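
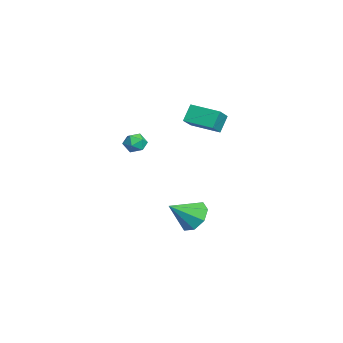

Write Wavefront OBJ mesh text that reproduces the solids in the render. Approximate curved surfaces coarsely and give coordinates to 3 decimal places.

v 1.286 2.419 -4.216
v 1.646 1.871 -5.062
v 1.754 1.041 -3.124
v 2.226 2.338 -4.721
v 2.256 2.852 -4.085
v 1.717 3.113 -3.526
v 0.926 2.967 -3.371
v 0.346 2.5 -3.712
v 0.317 1.986 -4.348
v 0.855 1.725 -4.907
v 0.2 -0.286 0.366
v 0.846 -0.212 0.662
v -0.146 -0.908 1.278
v 0.5 -0.834 1.574
v 0.067 -0.268 1.515
v 0.281 0.116 0.952
v 0.419 -1.236 0.988
v 0.633 -0.852 0.425
v 0.982 -0.799 1.047
v 0.764 -0.201 1.372
v -0.064 -0.919 0.568
v -0.282 -0.321 0.893
v 0.02 2.426 1.973
v 1.084 1.877 2.773
v -0.464 2.877 2.926
v 0.6 2.328 3.726
v 0.92 3.852 1.754
v 1.984 3.303 2.554
v 0.436 4.303 2.707
v 1.5 3.754 3.507
f 2 1 4
f 2 4 3
f 4 1 5
f 4 5 3
f 5 1 6
f 5 6 3
f 6 1 7
f 6 7 3
f 7 1 8
f 7 8 3
f 8 1 9
f 8 9 3
f 9 1 10
f 9 10 3
f 10 1 2
f 10 2 3
f 11 22 16
f 11 16 12
f 11 12 18
f 11 18 21
f 11 21 22
f 12 16 20
f 16 22 15
f 22 21 13
f 21 18 17
f 18 12 19
f 14 20 15
f 14 15 13
f 14 13 17
f 14 17 19
f 14 19 20
f 15 20 16
f 13 15 22
f 17 13 21
f 19 17 18
f 20 19 12
f 24 26 23
f 27 24 23
f 23 26 25
f 25 27 23
f 24 30 26
f 28 24 27
f 28 30 24
f 26 30 25
f 29 27 25
f 25 30 29
f 29 28 27
f 30 28 29



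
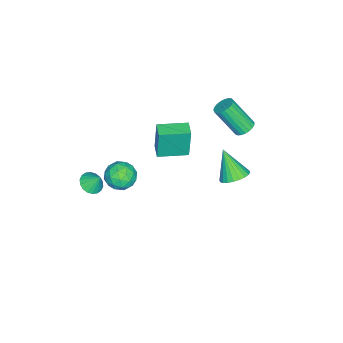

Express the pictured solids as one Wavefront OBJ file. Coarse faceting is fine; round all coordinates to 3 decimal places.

v -3.881 2.705 0.917
v -3.204 2.763 0.919
v -3.101 1.473 2.686
v -3.779 1.415 2.683
v -3.282 2.98 1.082
v -3.179 1.69 2.849
v -3.464 3.15 1.217
v -3.361 1.86 2.984
v -3.718 3.242 1.299
v -3.615 1.953 3.066
v -4 3.242 1.316
v -3.897 1.953 3.083
v -4.262 3.149 1.263
v -4.159 1.86 3.03
v -4.458 2.979 1.15
v -4.355 1.69 2.917
v -4.554 2.762 0.997
v -4.451 1.472 2.764
v -4.534 2.535 0.83
v -4.431 1.245 2.597
v -4.401 2.337 0.678
v -4.298 1.047 2.445
v -4.178 2.203 0.567
v -4.076 0.913 2.334
v -3.904 2.155 0.517
v -3.802 0.866 2.284
v -3.626 2.203 0.535
v -3.523 0.913 2.302
v -3.392 2.337 0.62
v -3.289 1.048 2.387
v -3.243 2.535 0.756
v -3.14 1.246 2.523
v 2.911 -3.901 -0.265
v 3.463 -4.34 -0.01
v 2.989 -3.299 0.605
v 3.627 -4.108 -0.185
v 3.65 -3.835 -0.376
v 3.526 -3.575 -0.545
v 3.28 -3.38 -0.658
v 2.961 -3.288 -0.693
v 2.632 -3.317 -0.644
v 2.359 -3.462 -0.519
v 2.195 -3.693 -0.344
v 2.172 -3.966 -0.153
v 2.296 -4.226 0.016
v 2.542 -4.422 0.129
v 2.861 -4.514 0.164
v 3.19 -4.485 0.114
v -0.011 -1.271 1.416
v -0.074 -1.174 3.463
v -0.917 0.293 1.315
v -0.98 0.389 3.361
v 0.82 -0.789 1.419
v 0.757 -0.693 3.465
v -0.086 0.774 1.317
v -0.149 0.871 3.364
v -1.563 -3.062 -3.552
v -0.73 -3.376 -2.992
v -1.45 -4.464 -4.508
v -0.617 -4.778 -3.948
v -1.571 -4.762 -3.507
v -1.641 -3.895 -2.916
v -0.539 -3.945 -4.584
v -0.609 -3.078 -3.993
v -0.097 -3.922 -3.63
v -0.735 -4.427 -2.965
v -1.445 -3.413 -4.535
v -2.083 -3.918 -3.87
v -1.156 -3.096 -3.188
v -1.024 -4.744 -4.312
v -1.585 -4.735 -4.053
v -1.095 -4.92 -3.724
v -1.692 -3.401 -3.143
v -1.202 -3.586 -2.814
v -1.697 -4.401 -3.117
v -0.978 -4.254 -4.686
v -0.488 -4.439 -4.357
v -1.085 -2.92 -3.776
v -0.595 -3.105 -3.447
v -0.483 -3.439 -4.383
v -0.295 -3.601 -3.234
v -0.229 -4.426 -3.796
v -0.183 -3.936 -4.17
v -0.224 -3.426 -3.823
v -0.67 -3.898 -2.843
v -0.603 -4.723 -3.405
v -1.164 -4.713 -3.145
v -1.205 -4.204 -2.798
v -0.298 -4.219 -3.218
v -1.577 -3.117 -4.095
v -1.51 -3.942 -4.657
v -0.975 -3.636 -4.702
v -1.016 -3.127 -4.355
v -1.951 -3.414 -3.704
v -1.885 -4.239 -4.266
v -1.956 -4.414 -3.677
v -1.997 -3.904 -3.33
v -1.882 -3.621 -4.282
v 0.775 3.838 1.415
v 1.349 4.325 1.908
v 0.205 2.902 3.005
v 1.061 4.524 1.922
v 0.729 4.619 1.859
v 0.404 4.595 1.728
v 0.135 4.456 1.55
v -0.036 4.223 1.351
v -0.084 3.931 1.162
v -0.001 3.624 1.012
v 0.2 3.351 0.923
v 0.488 3.151 0.909
v 0.821 3.056 0.972
v 1.146 3.08 1.102
v 1.414 3.219 1.28
v 1.586 3.453 1.479
v 1.633 3.745 1.668
v 1.55 4.051 1.819
f 2 1 5
f 2 5 3
f 3 5 6
f 3 6 4
f 5 1 7
f 5 7 6
f 6 7 8
f 6 8 4
f 7 1 9
f 7 9 8
f 8 9 10
f 8 10 4
f 9 1 11
f 9 11 10
f 10 11 12
f 10 12 4
f 11 1 13
f 11 13 12
f 12 13 14
f 12 14 4
f 13 1 15
f 13 15 14
f 14 15 16
f 14 16 4
f 15 1 17
f 15 17 16
f 16 17 18
f 16 18 4
f 17 1 19
f 17 19 18
f 18 19 20
f 18 20 4
f 19 1 21
f 19 21 20
f 20 21 22
f 20 22 4
f 21 1 23
f 21 23 22
f 22 23 24
f 22 24 4
f 23 1 25
f 23 25 24
f 24 25 26
f 24 26 4
f 25 1 27
f 25 27 26
f 26 27 28
f 26 28 4
f 27 1 29
f 27 29 28
f 28 29 30
f 28 30 4
f 29 1 31
f 29 31 30
f 30 31 32
f 30 32 4
f 31 1 2
f 31 2 32
f 32 2 3
f 32 3 4
f 34 33 36
f 34 36 35
f 36 33 37
f 36 37 35
f 37 33 38
f 37 38 35
f 38 33 39
f 38 39 35
f 39 33 40
f 39 40 35
f 40 33 41
f 40 41 35
f 41 33 42
f 41 42 35
f 42 33 43
f 42 43 35
f 43 33 44
f 43 44 35
f 44 33 45
f 44 45 35
f 45 33 46
f 45 46 35
f 46 33 47
f 46 47 35
f 47 33 48
f 47 48 35
f 48 33 34
f 48 34 35
f 50 52 49
f 53 50 49
f 49 52 51
f 51 53 49
f 50 56 52
f 54 50 53
f 54 56 50
f 52 56 51
f 55 53 51
f 51 56 55
f 55 54 53
f 56 54 55
f 57 94 73
f 94 68 97
f 73 97 62
f 94 97 73
f 57 73 69
f 73 62 74
f 69 74 58
f 73 74 69
f 57 69 78
f 69 58 79
f 78 79 64
f 69 79 78
f 57 78 90
f 78 64 93
f 90 93 67
f 78 93 90
f 57 90 94
f 90 67 98
f 94 98 68
f 90 98 94
f 58 74 85
f 74 62 88
f 85 88 66
f 74 88 85
f 62 97 75
f 97 68 96
f 75 96 61
f 97 96 75
f 68 98 95
f 98 67 91
f 95 91 59
f 98 91 95
f 67 93 92
f 93 64 80
f 92 80 63
f 93 80 92
f 64 79 84
f 79 58 81
f 84 81 65
f 79 81 84
f 60 86 72
f 86 66 87
f 72 87 61
f 86 87 72
f 60 72 70
f 72 61 71
f 70 71 59
f 72 71 70
f 60 70 77
f 70 59 76
f 77 76 63
f 70 76 77
f 60 77 82
f 77 63 83
f 82 83 65
f 77 83 82
f 60 82 86
f 82 65 89
f 86 89 66
f 82 89 86
f 61 87 75
f 87 66 88
f 75 88 62
f 87 88 75
f 59 71 95
f 71 61 96
f 95 96 68
f 71 96 95
f 63 76 92
f 76 59 91
f 92 91 67
f 76 91 92
f 65 83 84
f 83 63 80
f 84 80 64
f 83 80 84
f 66 89 85
f 89 65 81
f 85 81 58
f 89 81 85
f 100 99 102
f 100 102 101
f 102 99 103
f 102 103 101
f 103 99 104
f 103 104 101
f 104 99 105
f 104 105 101
f 105 99 106
f 105 106 101
f 106 99 107
f 106 107 101
f 107 99 108
f 107 108 101
f 108 99 109
f 108 109 101
f 109 99 110
f 109 110 101
f 110 99 111
f 110 111 101
f 111 99 112
f 111 112 101
f 112 99 113
f 112 113 101
f 113 99 114
f 113 114 101
f 114 99 115
f 114 115 101
f 115 99 116
f 115 116 101
f 116 99 100
f 116 100 101



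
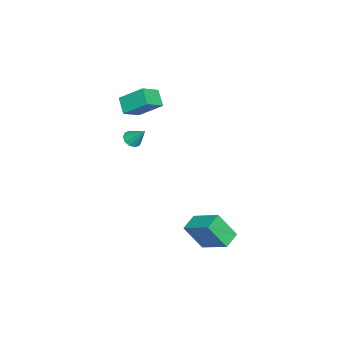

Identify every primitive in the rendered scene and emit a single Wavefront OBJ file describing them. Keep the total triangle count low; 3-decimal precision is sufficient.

v -2.195 -3.961 2.619
v -1.084 -4.533 3.293
v -2.133 -2.411 3.833
v -1.021 -2.983 4.507
v -1.419 -3.377 1.833
v -0.307 -3.949 2.507
v -1.356 -1.827 3.047
v -0.245 -2.399 3.721
v 2.33 -2.355 2.32
v 2.657 -2.799 2.624
v 2.57 -1.465 3.36
v 2.904 -2.601 2.398
v 2.932 -2.31 2.141
v 2.73 -2.035 1.953
v 2.375 -1.883 1.905
v 2.002 -1.911 2.016
v 1.755 -2.109 2.242
v 1.727 -2.4 2.498
v 1.929 -2.675 2.686
v 2.284 -2.827 2.734
v 2.25 2.589 -5.003
v 2.535 1.526 -3.37
v 2.921 4.309 -4.002
v 3.206 3.246 -2.368
v 3.374 2.354 -5.352
v 3.659 1.291 -3.718
v 4.045 4.074 -4.35
v 4.33 3.011 -2.717
f 2 4 1
f 5 2 1
f 1 4 3
f 3 5 1
f 2 8 4
f 6 2 5
f 6 8 2
f 4 8 3
f 7 5 3
f 3 8 7
f 7 6 5
f 8 6 7
f 10 9 12
f 10 12 11
f 12 9 13
f 12 13 11
f 13 9 14
f 13 14 11
f 14 9 15
f 14 15 11
f 15 9 16
f 15 16 11
f 16 9 17
f 16 17 11
f 17 9 18
f 17 18 11
f 18 9 19
f 18 19 11
f 19 9 20
f 19 20 11
f 20 9 10
f 20 10 11
f 22 24 21
f 25 22 21
f 21 24 23
f 23 25 21
f 22 28 24
f 26 22 25
f 26 28 22
f 24 28 23
f 27 25 23
f 23 28 27
f 27 26 25
f 28 26 27



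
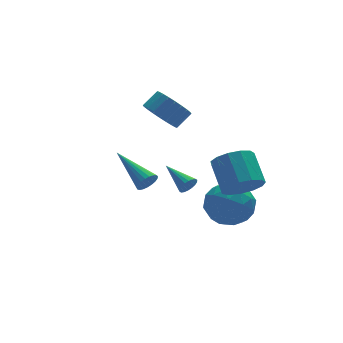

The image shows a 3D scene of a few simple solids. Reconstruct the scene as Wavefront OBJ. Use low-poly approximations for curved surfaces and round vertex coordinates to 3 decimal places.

v -0.563 -2.71 -1.579
v 0.171 -1.766 -1.337
v 0.949 -3.674 -2.403
v 1.683 -2.73 -2.161
v 1.251 -3.415 -1.249
v 0.316 -2.819 -0.74
v 0.804 -2.621 -3
v -0.131 -2.025 -2.491
v 1.016 -1.711 -2.216
v 1.292 -2.202 -1.134
v -0.172 -3.238 -2.606
v 0.104 -3.729 -1.524
v -0.329 -2.153 -1.386
v 1.449 -3.287 -2.354
v 1.195 -3.69 -1.818
v 1.626 -3.135 -1.677
v -0.243 -2.772 -1.035
v 0.188 -2.217 -0.893
v 0.823 -3.187 -0.841
v 0.932 -3.223 -2.847
v 1.363 -2.668 -2.705
v -0.506 -2.305 -2.063
v -0.075 -1.75 -1.922
v 0.297 -2.253 -2.899
v 0.599 -1.566 -1.76
v 1.488 -2.133 -2.245
v 0.971 -2.068 -2.737
v 0.422 -1.718 -2.438
v 0.762 -1.855 -1.124
v 1.65 -2.422 -1.609
v 1.396 -2.824 -1.073
v 0.847 -2.474 -0.773
v 1.258 -1.822 -1.641
v -0.53 -3.018 -2.131
v 0.358 -3.585 -2.616
v 0.273 -2.966 -2.967
v -0.276 -2.616 -2.667
v -0.368 -3.307 -1.495
v 0.521 -3.874 -1.98
v 0.698 -3.722 -1.302
v 0.149 -3.372 -1.003
v -0.138 -3.618 -2.099
v -0.947 1.335 1.736
v -0.467 1.786 1.024
v 0.306 1.956 1.651
v -0.173 1.505 2.364
v -0.657 2.075 1.179
v 0.116 2.244 1.807
v -0.89 2.25 1.42
v -0.117 2.42 2.047
v -1.133 2.287 1.708
v -0.359 2.456 2.336
v -1.346 2.178 2.001
v -0.573 2.348 2.628
v -1.499 1.942 2.254
v -0.726 2.111 2.881
v -1.568 1.612 2.427
v -0.795 1.782 3.055
v -1.542 1.241 2.496
v -0.769 1.411 3.123
v -1.426 0.884 2.449
v -0.653 1.054 3.076
v -1.236 0.596 2.293
v -0.463 0.765 2.921
v -1.003 0.42 2.053
v -0.23 0.59 2.68
v -0.761 0.384 1.764
v 0.013 0.553 2.392
v -0.547 0.492 1.472
v 0.226 0.662 2.099
v -0.394 0.729 1.219
v 0.379 0.898 1.846
v -0.325 1.058 1.045
v 0.448 1.228 1.673
v -0.351 1.429 0.977
v 0.422 1.599 1.604
v 0.459 -4.21 0.189
v 1.126 -3.836 -0.424
v 1.248 -2.476 0.538
v 0.581 -2.85 1.151
v 0.633 -3.663 -0.606
v 0.756 -2.304 0.356
v 0.086 -3.664 -0.535
v 0.208 -2.305 0.427
v -0.343 -3.838 -0.234
v -0.221 -2.479 0.728
v -0.518 -4.13 0.201
v -0.396 -2.771 1.163
v -0.382 -4.448 0.632
v -0.26 -3.088 1.594
v 0.02 -4.689 0.923
v 0.143 -3.33 1.885
v 0.562 -4.779 0.98
v 0.685 -3.419 1.942
v 1.071 -4.688 0.786
v 1.194 -3.328 1.749
v 1.386 -4.445 0.403
v 1.508 -3.085 1.365
v 1.406 -4.127 -0.048
v 1.528 -2.768 0.914
v -3.663 -3.62 1.286
v -3.36 -3.367 0.917
v -4.237 -1.72 2.114
v -3.559 -3.382 0.813
v -3.775 -3.438 0.79
v -3.972 -3.525 0.854
v -4.116 -3.628 0.992
v -4.181 -3.73 1.181
v -4.157 -3.813 1.388
v -4.047 -3.863 1.578
v -3.871 -3.87 1.717
v -3.659 -3.834 1.782
v -3.448 -3.761 1.761
v -3.274 -3.664 1.658
v -3.167 -3.559 1.49
v -3.146 -3.464 1.288
v -3.214 -3.397 1.085
v -0.637 -1.047 -1.413
v -0.309 -1.089 -1.038
v -1.083 0.367 -0.867
v -0.19 -0.989 -1.197
v -0.159 -0.902 -1.399
v -0.223 -0.843 -1.604
v -0.369 -0.825 -1.771
v -0.568 -0.85 -1.867
v -0.781 -0.915 -1.873
v -0.966 -1.006 -1.788
v -1.085 -1.105 -1.628
v -1.116 -1.193 -1.426
v -1.052 -1.252 -1.221
v -0.906 -1.27 -1.054
v -0.706 -1.244 -0.958
v -0.494 -1.179 -0.952
f 1 38 17
f 38 12 41
f 17 41 6
f 38 41 17
f 1 17 13
f 17 6 18
f 13 18 2
f 17 18 13
f 1 13 22
f 13 2 23
f 22 23 8
f 13 23 22
f 1 22 34
f 22 8 37
f 34 37 11
f 22 37 34
f 1 34 38
f 34 11 42
f 38 42 12
f 34 42 38
f 2 18 29
f 18 6 32
f 29 32 10
f 18 32 29
f 6 41 19
f 41 12 40
f 19 40 5
f 41 40 19
f 12 42 39
f 42 11 35
f 39 35 3
f 42 35 39
f 11 37 36
f 37 8 24
f 36 24 7
f 37 24 36
f 8 23 28
f 23 2 25
f 28 25 9
f 23 25 28
f 4 30 16
f 30 10 31
f 16 31 5
f 30 31 16
f 4 16 14
f 16 5 15
f 14 15 3
f 16 15 14
f 4 14 21
f 14 3 20
f 21 20 7
f 14 20 21
f 4 21 26
f 21 7 27
f 26 27 9
f 21 27 26
f 4 26 30
f 26 9 33
f 30 33 10
f 26 33 30
f 5 31 19
f 31 10 32
f 19 32 6
f 31 32 19
f 3 15 39
f 15 5 40
f 39 40 12
f 15 40 39
f 7 20 36
f 20 3 35
f 36 35 11
f 20 35 36
f 9 27 28
f 27 7 24
f 28 24 8
f 27 24 28
f 10 33 29
f 33 9 25
f 29 25 2
f 33 25 29
f 44 43 47
f 44 47 45
f 45 47 48
f 45 48 46
f 47 43 49
f 47 49 48
f 48 49 50
f 48 50 46
f 49 43 51
f 49 51 50
f 50 51 52
f 50 52 46
f 51 43 53
f 51 53 52
f 52 53 54
f 52 54 46
f 53 43 55
f 53 55 54
f 54 55 56
f 54 56 46
f 55 43 57
f 55 57 56
f 56 57 58
f 56 58 46
f 57 43 59
f 57 59 58
f 58 59 60
f 58 60 46
f 59 43 61
f 59 61 60
f 60 61 62
f 60 62 46
f 61 43 63
f 61 63 62
f 62 63 64
f 62 64 46
f 63 43 65
f 63 65 64
f 64 65 66
f 64 66 46
f 65 43 67
f 65 67 66
f 66 67 68
f 66 68 46
f 67 43 69
f 67 69 68
f 68 69 70
f 68 70 46
f 69 43 71
f 69 71 70
f 70 71 72
f 70 72 46
f 71 43 73
f 71 73 72
f 72 73 74
f 72 74 46
f 73 43 75
f 73 75 74
f 74 75 76
f 74 76 46
f 75 43 44
f 75 44 76
f 76 44 45
f 76 45 46
f 78 77 81
f 78 81 79
f 79 81 82
f 79 82 80
f 81 77 83
f 81 83 82
f 82 83 84
f 82 84 80
f 83 77 85
f 83 85 84
f 84 85 86
f 84 86 80
f 85 77 87
f 85 87 86
f 86 87 88
f 86 88 80
f 87 77 89
f 87 89 88
f 88 89 90
f 88 90 80
f 89 77 91
f 89 91 90
f 90 91 92
f 90 92 80
f 91 77 93
f 91 93 92
f 92 93 94
f 92 94 80
f 93 77 95
f 93 95 94
f 94 95 96
f 94 96 80
f 95 77 97
f 95 97 96
f 96 97 98
f 96 98 80
f 97 77 99
f 97 99 98
f 98 99 100
f 98 100 80
f 99 77 78
f 99 78 100
f 100 78 79
f 100 79 80
f 102 101 104
f 102 104 103
f 104 101 105
f 104 105 103
f 105 101 106
f 105 106 103
f 106 101 107
f 106 107 103
f 107 101 108
f 107 108 103
f 108 101 109
f 108 109 103
f 109 101 110
f 109 110 103
f 110 101 111
f 110 111 103
f 111 101 112
f 111 112 103
f 112 101 113
f 112 113 103
f 113 101 114
f 113 114 103
f 114 101 115
f 114 115 103
f 115 101 116
f 115 116 103
f 116 101 117
f 116 117 103
f 117 101 102
f 117 102 103
f 119 118 121
f 119 121 120
f 121 118 122
f 121 122 120
f 122 118 123
f 122 123 120
f 123 118 124
f 123 124 120
f 124 118 125
f 124 125 120
f 125 118 126
f 125 126 120
f 126 118 127
f 126 127 120
f 127 118 128
f 127 128 120
f 128 118 129
f 128 129 120
f 129 118 130
f 129 130 120
f 130 118 131
f 130 131 120
f 131 118 132
f 131 132 120
f 132 118 133
f 132 133 120
f 133 118 119
f 133 119 120



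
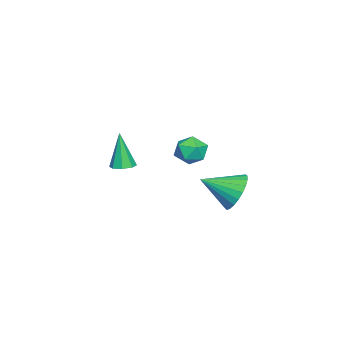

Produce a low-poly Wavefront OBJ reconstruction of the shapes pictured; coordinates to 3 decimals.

v 3.189 4.626 2.914
v 4.056 4.593 2.324
v 3.671 3.154 3.706
v 4.187 4.809 2.646
v 4.166 4.998 3.009
v 3.996 5.13 3.358
v 3.703 5.185 3.639
v 3.332 5.155 3.81
v 2.939 5.045 3.844
v 2.584 4.87 3.737
v 2.321 4.659 3.504
v 2.19 4.443 3.182
v 2.211 4.254 2.819
v 2.381 4.123 2.47
v 2.674 4.067 2.189
v 3.045 4.097 2.018
v 3.438 4.208 1.984
v 3.793 4.382 2.091
v 1.089 2.25 4.347
v 1.363 1.787 3.673
v -0.223 1.853 4.087
v 0.051 1.39 3.413
v 0.25 1.143 4.215
v 1.061 1.389 4.375
v 0.079 2.251 3.385
v 0.89 2.497 3.545
v 0.738 1.788 3.078
v 0.844 1.103 3.591
v 0.296 2.537 4.169
v 0.402 1.852 4.682
v -0.093 -1.601 2.105
v 0.505 -1.436 2.217
v -0.387 -1.859 4.055
v 0.206 -1.058 2.221
v -0.269 -0.998 2.158
v -0.64 -1.291 2.063
v -0.69 -1.765 1.992
v -0.391 -2.143 1.988
v 0.084 -2.203 2.051
v 0.455 -1.91 2.146
f 2 1 4
f 2 4 3
f 4 1 5
f 4 5 3
f 5 1 6
f 5 6 3
f 6 1 7
f 6 7 3
f 7 1 8
f 7 8 3
f 8 1 9
f 8 9 3
f 9 1 10
f 9 10 3
f 10 1 11
f 10 11 3
f 11 1 12
f 11 12 3
f 12 1 13
f 12 13 3
f 13 1 14
f 13 14 3
f 14 1 15
f 14 15 3
f 15 1 16
f 15 16 3
f 16 1 17
f 16 17 3
f 17 1 18
f 17 18 3
f 18 1 2
f 18 2 3
f 19 30 24
f 19 24 20
f 19 20 26
f 19 26 29
f 19 29 30
f 20 24 28
f 24 30 23
f 30 29 21
f 29 26 25
f 26 20 27
f 22 28 23
f 22 23 21
f 22 21 25
f 22 25 27
f 22 27 28
f 23 28 24
f 21 23 30
f 25 21 29
f 27 25 26
f 28 27 20
f 32 31 34
f 32 34 33
f 34 31 35
f 34 35 33
f 35 31 36
f 35 36 33
f 36 31 37
f 36 37 33
f 37 31 38
f 37 38 33
f 38 31 39
f 38 39 33
f 39 31 40
f 39 40 33
f 40 31 32
f 40 32 33



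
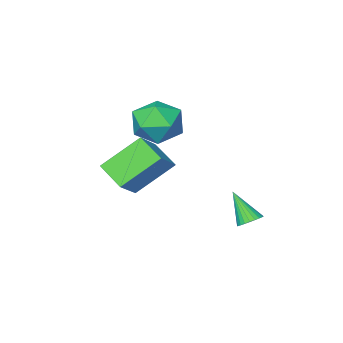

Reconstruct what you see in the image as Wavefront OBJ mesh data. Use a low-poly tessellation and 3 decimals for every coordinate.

v -2.572 4.037 -4.524
v -2.094 3.831 -4.756
v -2.368 3.083 -3.256
v -2.015 4.003 -4.64
v -2.021 4.18 -4.505
v -2.11 4.335 -4.374
v -2.27 4.445 -4.265
v -2.476 4.493 -4.196
v -2.696 4.472 -4.177
v -2.898 4.384 -4.21
v -3.05 4.244 -4.291
v -3.129 4.072 -4.408
v -3.124 3.895 -4.542
v -3.034 3.739 -4.674
v -2.874 3.629 -4.783
v -2.669 3.581 -4.852
v -2.448 3.603 -4.871
v -2.246 3.69 -4.838
v 0.159 -1.696 -3.633
v -1.427 -1.185 -2.227
v -0.02 -0.419 -4.298
v -1.606 0.091 -2.892
v 1.246 -1.031 -2.648
v -0.34 -0.521 -1.242
v 1.067 0.245 -3.313
v -0.519 0.756 -1.907
v -1.364 0.14 -0.603
v -0.361 -0.549 -0.685
v -2.479 -1.431 -1.035
v -1.476 -2.12 -1.117
v -1.834 -1.69 -0.033
v -1.145 -0.719 0.234
v -1.695 -1.261 -1.954
v -1.006 -0.29 -1.687
v -0.566 -1.415 -1.52
v -0.651 -1.68 -0.332
v -2.189 -0.3 -1.388
v -2.274 -0.565 -0.2
f 2 1 4
f 2 4 3
f 4 1 5
f 4 5 3
f 5 1 6
f 5 6 3
f 6 1 7
f 6 7 3
f 7 1 8
f 7 8 3
f 8 1 9
f 8 9 3
f 9 1 10
f 9 10 3
f 10 1 11
f 10 11 3
f 11 1 12
f 11 12 3
f 12 1 13
f 12 13 3
f 13 1 14
f 13 14 3
f 14 1 15
f 14 15 3
f 15 1 16
f 15 16 3
f 16 1 17
f 16 17 3
f 17 1 18
f 17 18 3
f 18 1 2
f 18 2 3
f 20 22 19
f 23 20 19
f 19 22 21
f 21 23 19
f 20 26 22
f 24 20 23
f 24 26 20
f 22 26 21
f 25 23 21
f 21 26 25
f 25 24 23
f 26 24 25
f 27 38 32
f 27 32 28
f 27 28 34
f 27 34 37
f 27 37 38
f 28 32 36
f 32 38 31
f 38 37 29
f 37 34 33
f 34 28 35
f 30 36 31
f 30 31 29
f 30 29 33
f 30 33 35
f 30 35 36
f 31 36 32
f 29 31 38
f 33 29 37
f 35 33 34
f 36 35 28



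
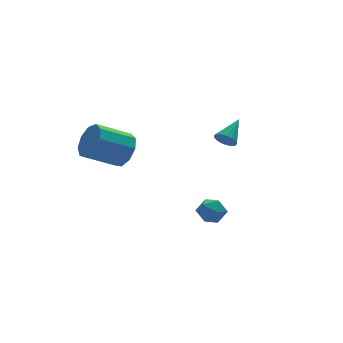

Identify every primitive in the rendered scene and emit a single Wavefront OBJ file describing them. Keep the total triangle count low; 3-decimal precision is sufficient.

v -1.429 1.254 -0.744
v -0.906 1.638 0.055
v -2.588 1.911 1.024
v -3.111 1.526 0.224
v -1.079 2.156 -0.391
v -2.761 2.428 0.578
v -1.416 2.251 -1.002
v -3.098 2.523 -0.033
v -1.759 1.88 -1.493
v -3.441 2.152 -0.524
v -1.948 1.216 -1.634
v -3.629 1.488 -0.665
v -1.893 0.569 -1.358
v -3.575 0.842 -0.389
v -1.622 0.243 -0.796
v -3.304 0.516 0.173
v -1.26 0.39 -0.209
v -2.942 0.662 0.76
v -0.978 0.941 0.127
v -2.66 1.213 1.096
v 0.845 -2.779 -2.482
v 1.512 -3.025 -2.823
v 0.208 -3.735 -3.037
v 0.875 -3.981 -3.378
v 0.783 -4.048 -2.598
v 1.177 -3.458 -2.255
v 0.543 -3.302 -3.605
v 0.937 -2.712 -3.262
v 1.325 -3.349 -3.518
v 1.474 -3.81 -2.895
v 0.246 -2.95 -2.965
v 0.395 -3.411 -2.342
v 3.124 -0.351 -0.368
v 3.306 -0.109 -0.885
v 4.256 0.411 0.388
v 3.113 0.079 -0.786
v 2.923 0.169 -0.59
v 2.778 0.139 -0.344
v 2.713 -0.003 -0.103
v 2.742 -0.224 0.077
v 2.858 -0.475 0.156
v 3.035 -0.697 0.114
v 3.233 -0.84 -0.038
v 3.405 -0.871 -0.265
v 3.513 -0.783 -0.516
v 3.532 -0.595 -0.733
v 3.457 -0.352 -0.866
f 2 1 5
f 2 5 3
f 3 5 6
f 3 6 4
f 5 1 7
f 5 7 6
f 6 7 8
f 6 8 4
f 7 1 9
f 7 9 8
f 8 9 10
f 8 10 4
f 9 1 11
f 9 11 10
f 10 11 12
f 10 12 4
f 11 1 13
f 11 13 12
f 12 13 14
f 12 14 4
f 13 1 15
f 13 15 14
f 14 15 16
f 14 16 4
f 15 1 17
f 15 17 16
f 16 17 18
f 16 18 4
f 17 1 19
f 17 19 18
f 18 19 20
f 18 20 4
f 19 1 2
f 19 2 20
f 20 2 3
f 20 3 4
f 21 32 26
f 21 26 22
f 21 22 28
f 21 28 31
f 21 31 32
f 22 26 30
f 26 32 25
f 32 31 23
f 31 28 27
f 28 22 29
f 24 30 25
f 24 25 23
f 24 23 27
f 24 27 29
f 24 29 30
f 25 30 26
f 23 25 32
f 27 23 31
f 29 27 28
f 30 29 22
f 34 33 36
f 34 36 35
f 36 33 37
f 36 37 35
f 37 33 38
f 37 38 35
f 38 33 39
f 38 39 35
f 39 33 40
f 39 40 35
f 40 33 41
f 40 41 35
f 41 33 42
f 41 42 35
f 42 33 43
f 42 43 35
f 43 33 44
f 43 44 35
f 44 33 45
f 44 45 35
f 45 33 46
f 45 46 35
f 46 33 47
f 46 47 35
f 47 33 34
f 47 34 35



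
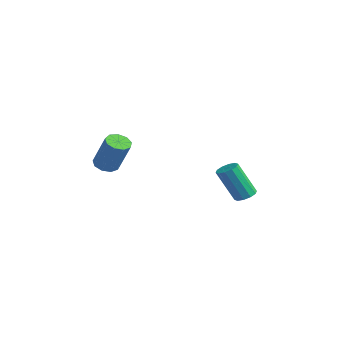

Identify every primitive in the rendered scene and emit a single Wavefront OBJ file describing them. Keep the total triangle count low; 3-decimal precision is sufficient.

v 2.569 -4.048 0.724
v 2.955 -3.687 0.462
v 3.816 -3.51 1.975
v 3.431 -3.872 2.236
v 2.647 -3.474 0.612
v 3.508 -3.297 2.125
v 2.302 -3.53 0.815
v 3.164 -3.353 2.328
v 2.083 -3.829 0.975
v 2.944 -3.652 2.488
v 2.091 -4.23 1.017
v 2.952 -4.053 2.53
v 2.323 -4.546 0.922
v 3.184 -4.369 2.435
v 2.67 -4.63 0.734
v 3.531 -4.453 2.247
v 2.97 -4.441 0.541
v 3.832 -4.264 2.054
v 3.083 -4.069 0.434
v 3.944 -3.892 1.946
v 3.833 2.029 -1.767
v 4.271 2.268 -1.561
v 3.905 1.53 0.073
v 3.467 1.291 -0.133
v 4.013 2.477 -1.524
v 3.647 1.739 0.11
v 3.686 2.514 -1.581
v 3.32 1.776 0.053
v 3.416 2.366 -1.708
v 3.049 1.628 -0.074
v 3.304 2.09 -1.858
v 2.938 1.351 -0.224
v 3.395 1.79 -1.973
v 3.029 1.052 -0.339
v 3.653 1.581 -2.01
v 3.287 0.843 -0.376
v 3.98 1.544 -1.953
v 3.614 0.806 -0.319
v 4.251 1.692 -1.826
v 3.884 0.954 -0.192
v 4.362 1.969 -1.676
v 3.996 1.23 -0.042
f 2 1 5
f 2 5 3
f 3 5 6
f 3 6 4
f 5 1 7
f 5 7 6
f 6 7 8
f 6 8 4
f 7 1 9
f 7 9 8
f 8 9 10
f 8 10 4
f 9 1 11
f 9 11 10
f 10 11 12
f 10 12 4
f 11 1 13
f 11 13 12
f 12 13 14
f 12 14 4
f 13 1 15
f 13 15 14
f 14 15 16
f 14 16 4
f 15 1 17
f 15 17 16
f 16 17 18
f 16 18 4
f 17 1 19
f 17 19 18
f 18 19 20
f 18 20 4
f 19 1 2
f 19 2 20
f 20 2 3
f 20 3 4
f 22 21 25
f 22 25 23
f 23 25 26
f 23 26 24
f 25 21 27
f 25 27 26
f 26 27 28
f 26 28 24
f 27 21 29
f 27 29 28
f 28 29 30
f 28 30 24
f 29 21 31
f 29 31 30
f 30 31 32
f 30 32 24
f 31 21 33
f 31 33 32
f 32 33 34
f 32 34 24
f 33 21 35
f 33 35 34
f 34 35 36
f 34 36 24
f 35 21 37
f 35 37 36
f 36 37 38
f 36 38 24
f 37 21 39
f 37 39 38
f 38 39 40
f 38 40 24
f 39 21 41
f 39 41 40
f 40 41 42
f 40 42 24
f 41 21 22
f 41 22 42
f 42 22 23
f 42 23 24



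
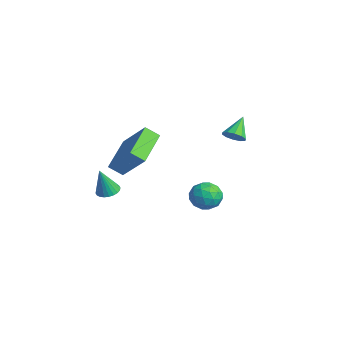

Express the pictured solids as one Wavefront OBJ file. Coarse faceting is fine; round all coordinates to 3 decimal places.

v -0.224 3.03 1.468
v 0.199 2.881 1.911
v -0.896 3.81 2.372
v 0.324 3.201 1.728
v 0.24 3.456 1.446
v -0.021 3.548 1.172
v -0.359 3.443 1.012
v -0.646 3.18 1.025
v -0.771 2.859 1.208
v -0.688 2.605 1.49
v -0.427 2.512 1.764
v -0.088 2.618 1.925
v 0.778 -2.318 2.184
v 0.482 -2.929 2.695
v 2.083 -1.717 3.66
v 1.787 -2.329 4.171
v 2.173 -3.591 1.469
v 1.877 -4.203 1.98
v 3.478 -2.991 2.945
v 3.182 -3.602 3.456
v -2.267 -2.752 -2.166
v -1.716 -2.453 -2.104
v -2.193 -3.208 -0.634
v -1.874 -2.275 -2.043
v -2.092 -2.17 -2.001
v -2.337 -2.153 -1.984
v -2.571 -2.227 -1.995
v -2.759 -2.382 -2.032
v -2.872 -2.592 -2.089
v -2.892 -2.827 -2.158
v -2.818 -3.051 -2.228
v -2.66 -3.229 -2.289
v -2.442 -3.334 -2.331
v -2.197 -3.351 -2.348
v -1.963 -3.277 -2.337
v -1.775 -3.122 -2.3
v -1.662 -2.912 -2.243
v -1.642 -2.677 -2.174
v -1.378 1.859 -3.357
v -0.658 2.406 -3.359
v -0.882 1.214 -2.141
v -0.162 1.761 -2.143
v -0.984 2.095 -1.967
v -1.29 2.494 -2.719
v -0.25 1.126 -2.781
v -0.556 1.525 -3.533
v 0.039 1.953 -3.004
v -0.414 2.552 -2.501
v -1.126 1.068 -2.999
v -1.579 1.667 -2.496
v -1.061 2.189 -3.465
v -0.479 1.431 -2.035
v -0.962 1.627 -1.932
v -0.539 1.949 -1.933
v -1.433 2.241 -3.088
v -1.01 2.563 -3.09
v -1.201 2.38 -2.272
v -0.53 1.057 -2.41
v -0.107 1.379 -2.412
v -1.001 1.671 -3.567
v -0.578 1.993 -3.568
v -0.339 1.24 -3.228
v -0.228 2.245 -3.257
v 0.063 1.865 -2.543
v 0.011 1.492 -2.917
v -0.169 1.726 -3.359
v -0.495 2.597 -2.962
v -0.204 2.217 -2.247
v -0.687 2.414 -2.143
v -0.867 2.649 -2.585
v -0.085 2.33 -2.753
v -1.336 1.403 -3.253
v -1.045 1.023 -2.538
v -0.673 0.971 -2.915
v -0.853 1.206 -3.357
v -1.603 1.755 -2.957
v -1.312 1.375 -2.243
v -1.371 1.894 -2.141
v -1.551 2.128 -2.583
v -1.455 1.29 -2.747
f 2 1 4
f 2 4 3
f 4 1 5
f 4 5 3
f 5 1 6
f 5 6 3
f 6 1 7
f 6 7 3
f 7 1 8
f 7 8 3
f 8 1 9
f 8 9 3
f 9 1 10
f 9 10 3
f 10 1 11
f 10 11 3
f 11 1 12
f 11 12 3
f 12 1 2
f 12 2 3
f 14 16 13
f 17 14 13
f 13 16 15
f 15 17 13
f 14 20 16
f 18 14 17
f 18 20 14
f 16 20 15
f 19 17 15
f 15 20 19
f 19 18 17
f 20 18 19
f 22 21 24
f 22 24 23
f 24 21 25
f 24 25 23
f 25 21 26
f 25 26 23
f 26 21 27
f 26 27 23
f 27 21 28
f 27 28 23
f 28 21 29
f 28 29 23
f 29 21 30
f 29 30 23
f 30 21 31
f 30 31 23
f 31 21 32
f 31 32 23
f 32 21 33
f 32 33 23
f 33 21 34
f 33 34 23
f 34 21 35
f 34 35 23
f 35 21 36
f 35 36 23
f 36 21 37
f 36 37 23
f 37 21 38
f 37 38 23
f 38 21 22
f 38 22 23
f 39 76 55
f 76 50 79
f 55 79 44
f 76 79 55
f 39 55 51
f 55 44 56
f 51 56 40
f 55 56 51
f 39 51 60
f 51 40 61
f 60 61 46
f 51 61 60
f 39 60 72
f 60 46 75
f 72 75 49
f 60 75 72
f 39 72 76
f 72 49 80
f 76 80 50
f 72 80 76
f 40 56 67
f 56 44 70
f 67 70 48
f 56 70 67
f 44 79 57
f 79 50 78
f 57 78 43
f 79 78 57
f 50 80 77
f 80 49 73
f 77 73 41
f 80 73 77
f 49 75 74
f 75 46 62
f 74 62 45
f 75 62 74
f 46 61 66
f 61 40 63
f 66 63 47
f 61 63 66
f 42 68 54
f 68 48 69
f 54 69 43
f 68 69 54
f 42 54 52
f 54 43 53
f 52 53 41
f 54 53 52
f 42 52 59
f 52 41 58
f 59 58 45
f 52 58 59
f 42 59 64
f 59 45 65
f 64 65 47
f 59 65 64
f 42 64 68
f 64 47 71
f 68 71 48
f 64 71 68
f 43 69 57
f 69 48 70
f 57 70 44
f 69 70 57
f 41 53 77
f 53 43 78
f 77 78 50
f 53 78 77
f 45 58 74
f 58 41 73
f 74 73 49
f 58 73 74
f 47 65 66
f 65 45 62
f 66 62 46
f 65 62 66
f 48 71 67
f 71 47 63
f 67 63 40
f 71 63 67



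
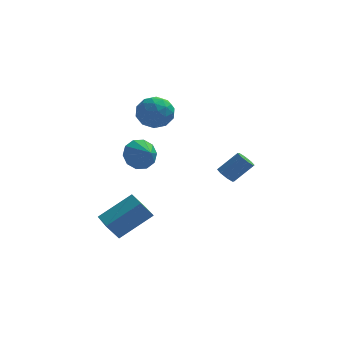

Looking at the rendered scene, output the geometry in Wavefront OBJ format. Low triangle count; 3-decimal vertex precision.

v -4.565 -3.821 -3.703
v -2.996 -3.157 -2.511
v -5.077 -2.108 -3.984
v -3.507 -1.443 -2.792
v -3.973 -3.777 -4.508
v -2.403 -3.112 -3.316
v -4.484 -2.063 -4.789
v -2.915 -1.399 -3.597
v -3.182 0.268 2.459
v -2.62 0.589 1.699
v -2.28 -1.069 2.561
v -1.718 -0.748 1.801
v -1.679 -0.281 2.683
v -2.237 0.545 2.62
v -2.663 -1.025 1.64
v -3.221 -0.199 1.577
v -2.299 -0.21 1.193
v -1.691 0.25 1.837
v -3.209 -0.73 2.423
v -2.601 -0.27 3.067
v -2.98 0.546 2.07
v -1.92 -1.026 2.19
v -1.897 -0.751 2.709
v -1.566 -0.563 2.262
v -2.755 0.52 2.611
v -2.424 0.709 2.164
v -1.871 0.198 2.743
v -2.476 -1.189 2.096
v -2.145 -1 1.649
v -3.334 0.083 1.998
v -3.003 0.271 1.551
v -3.029 -0.678 1.517
v -2.461 0.265 1.325
v -1.931 -0.521 1.386
v -2.487 -0.684 1.291
v -2.815 -0.198 1.254
v -2.103 0.535 1.704
v -1.573 -0.25 1.765
v -1.55 0.024 2.283
v -1.878 0.51 2.246
v -1.915 0.066 1.407
v -3.327 -0.23 2.495
v -2.797 -1.015 2.556
v -3.022 -0.99 2.014
v -3.35 -0.504 1.977
v -2.969 0.041 2.874
v -2.439 -0.745 2.935
v -2.085 -0.282 3.006
v -2.413 0.204 2.969
v -2.985 -0.546 2.853
v -3.025 -2.966 0.614
v -2.358 -2.847 0.037
v -2.475 -3.754 1.086
v -2.266 -2.523 0.472
v -2.464 -2.368 0.961
v -2.876 -2.442 1.318
v -3.345 -2.716 1.406
v -3.691 -3.085 1.192
v -3.783 -3.41 0.757
v -3.585 -3.564 0.268
v -3.173 -3.491 -0.089
v -2.704 -3.217 -0.177
v 0.911 -2.126 -1.103
v 1.234 -2.517 -1.315
v 2.173 -2.265 -0.35
v 1.849 -1.874 -0.137
v 1.306 -2.139 -1.484
v 2.245 -1.886 -0.519
v 1.147 -1.753 -1.43
v 2.086 -1.5 -0.465
v 0.849 -1.586 -1.184
v 1.788 -1.333 -0.219
v 0.587 -1.735 -0.89
v 1.526 -1.483 0.075
v 0.515 -2.114 -0.721
v 1.454 -1.861 0.244
v 0.674 -2.5 -0.775
v 1.613 -2.247 0.19
v 0.972 -2.667 -1.021
v 1.911 -2.414 -0.056
f 2 4 1
f 5 2 1
f 1 4 3
f 3 5 1
f 2 8 4
f 6 2 5
f 6 8 2
f 4 8 3
f 7 5 3
f 3 8 7
f 7 6 5
f 8 6 7
f 9 46 25
f 46 20 49
f 25 49 14
f 46 49 25
f 9 25 21
f 25 14 26
f 21 26 10
f 25 26 21
f 9 21 30
f 21 10 31
f 30 31 16
f 21 31 30
f 9 30 42
f 30 16 45
f 42 45 19
f 30 45 42
f 9 42 46
f 42 19 50
f 46 50 20
f 42 50 46
f 10 26 37
f 26 14 40
f 37 40 18
f 26 40 37
f 14 49 27
f 49 20 48
f 27 48 13
f 49 48 27
f 20 50 47
f 50 19 43
f 47 43 11
f 50 43 47
f 19 45 44
f 45 16 32
f 44 32 15
f 45 32 44
f 16 31 36
f 31 10 33
f 36 33 17
f 31 33 36
f 12 38 24
f 38 18 39
f 24 39 13
f 38 39 24
f 12 24 22
f 24 13 23
f 22 23 11
f 24 23 22
f 12 22 29
f 22 11 28
f 29 28 15
f 22 28 29
f 12 29 34
f 29 15 35
f 34 35 17
f 29 35 34
f 12 34 38
f 34 17 41
f 38 41 18
f 34 41 38
f 13 39 27
f 39 18 40
f 27 40 14
f 39 40 27
f 11 23 47
f 23 13 48
f 47 48 20
f 23 48 47
f 15 28 44
f 28 11 43
f 44 43 19
f 28 43 44
f 17 35 36
f 35 15 32
f 36 32 16
f 35 32 36
f 18 41 37
f 41 17 33
f 37 33 10
f 41 33 37
f 52 51 54
f 52 54 53
f 54 51 55
f 54 55 53
f 55 51 56
f 55 56 53
f 56 51 57
f 56 57 53
f 57 51 58
f 57 58 53
f 58 51 59
f 58 59 53
f 59 51 60
f 59 60 53
f 60 51 61
f 60 61 53
f 61 51 62
f 61 62 53
f 62 51 52
f 62 52 53
f 64 63 67
f 64 67 65
f 65 67 68
f 65 68 66
f 67 63 69
f 67 69 68
f 68 69 70
f 68 70 66
f 69 63 71
f 69 71 70
f 70 71 72
f 70 72 66
f 71 63 73
f 71 73 72
f 72 73 74
f 72 74 66
f 73 63 75
f 73 75 74
f 74 75 76
f 74 76 66
f 75 63 77
f 75 77 76
f 76 77 78
f 76 78 66
f 77 63 79
f 77 79 78
f 78 79 80
f 78 80 66
f 79 63 64
f 79 64 80
f 80 64 65
f 80 65 66



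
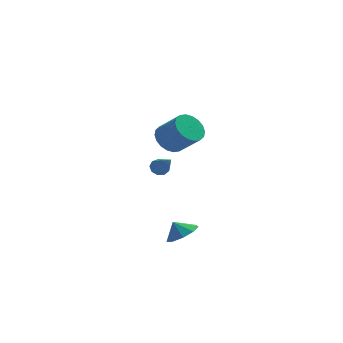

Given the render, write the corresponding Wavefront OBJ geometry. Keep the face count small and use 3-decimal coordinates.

v 1.971 -1.801 -3.764
v 2.604 -2.479 -3.231
v 1.429 -1.639 -2.916
v 2.873 -1.799 -3.189
v 2.72 -1.121 -3.417
v 2.216 -0.76 -3.807
v 1.597 -0.887 -4.177
v 1.154 -1.442 -4.354
v 1.092 -2.164 -4.256
v 1.442 -2.717 -3.927
v 2.039 -2.841 -3.522
v 1.195 -0.563 3.21
v 1.963 -0.545 2.495
v 3.153 -1.299 3.754
v 2.385 -1.317 4.47
v 2.005 -0.129 2.703
v 3.196 -0.883 3.963
v 1.887 0.201 3.012
v 3.078 -0.553 4.272
v 1.632 0.379 3.361
v 2.823 -0.374 4.62
v 1.291 0.372 3.679
v 2.481 -0.382 4.938
v 0.93 0.179 3.905
v 2.121 -0.575 5.164
v 0.621 -0.161 3.993
v 1.812 -0.915 5.252
v 0.427 -0.581 3.926
v 1.617 -1.335 5.185
v 0.384 -0.997 3.717
v 1.575 -1.751 4.977
v 0.502 -1.327 3.408
v 1.693 -2.081 4.668
v 0.757 -1.506 3.06
v 1.948 -2.259 4.319
v 1.099 -1.498 2.742
v 2.289 -2.252 4.001
v 1.459 -1.305 2.516
v 2.65 -2.059 3.775
v 1.768 -0.965 2.428
v 2.959 -1.719 3.687
v 0.462 3.463 -1.016
v 0.76 3.906 -0.683
v 1.198 1.937 0.356
v 0.361 3.851 -0.531
v 0.009 3.614 -0.605
v -0.131 3.306 -0.872
v 0.006 3.071 -1.207
v 0.357 3.02 -1.452
v 0.756 3.175 -1.493
v 1.018 3.465 -1.312
v 1.02 3.754 -0.992
f 2 1 4
f 2 4 3
f 4 1 5
f 4 5 3
f 5 1 6
f 5 6 3
f 6 1 7
f 6 7 3
f 7 1 8
f 7 8 3
f 8 1 9
f 8 9 3
f 9 1 10
f 9 10 3
f 10 1 11
f 10 11 3
f 11 1 2
f 11 2 3
f 13 12 16
f 13 16 14
f 14 16 17
f 14 17 15
f 16 12 18
f 16 18 17
f 17 18 19
f 17 19 15
f 18 12 20
f 18 20 19
f 19 20 21
f 19 21 15
f 20 12 22
f 20 22 21
f 21 22 23
f 21 23 15
f 22 12 24
f 22 24 23
f 23 24 25
f 23 25 15
f 24 12 26
f 24 26 25
f 25 26 27
f 25 27 15
f 26 12 28
f 26 28 27
f 27 28 29
f 27 29 15
f 28 12 30
f 28 30 29
f 29 30 31
f 29 31 15
f 30 12 32
f 30 32 31
f 31 32 33
f 31 33 15
f 32 12 34
f 32 34 33
f 33 34 35
f 33 35 15
f 34 12 36
f 34 36 35
f 35 36 37
f 35 37 15
f 36 12 38
f 36 38 37
f 37 38 39
f 37 39 15
f 38 12 40
f 38 40 39
f 39 40 41
f 39 41 15
f 40 12 13
f 40 13 41
f 41 13 14
f 41 14 15
f 43 42 45
f 43 45 44
f 45 42 46
f 45 46 44
f 46 42 47
f 46 47 44
f 47 42 48
f 47 48 44
f 48 42 49
f 48 49 44
f 49 42 50
f 49 50 44
f 50 42 51
f 50 51 44
f 51 42 52
f 51 52 44
f 52 42 43
f 52 43 44



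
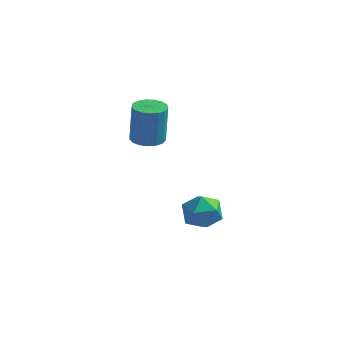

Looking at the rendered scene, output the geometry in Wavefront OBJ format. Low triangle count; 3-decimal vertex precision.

v 1.345 3.359 -2.431
v 2.119 2.836 -2.381
v 0.581 2.304 -1.659
v 1.355 1.781 -1.609
v 1.302 2.583 -1.131
v 1.774 3.236 -1.609
v 0.926 1.904 -2.431
v 1.398 2.557 -2.909
v 1.86 1.936 -2.382
v 2.092 2.356 -1.578
v 0.608 2.784 -2.462
v 0.84 3.204 -1.658
v -0.87 2.189 1.862
v -0.194 2.434 1.826
v -0.135 2.537 3.642
v -0.81 2.291 3.678
v -0.386 2.72 1.816
v -0.327 2.823 3.632
v -0.689 2.884 1.817
v -0.63 2.987 3.633
v -1.034 2.889 1.828
v -0.975 2.992 3.644
v -1.341 2.733 1.846
v -1.281 2.836 3.663
v -1.54 2.452 1.869
v -1.48 2.555 3.685
v -1.585 2.111 1.89
v -1.526 2.214 3.706
v -1.467 1.788 1.904
v -1.407 1.891 3.72
v -1.211 1.557 1.909
v -1.152 1.659 3.725
v -0.878 1.47 1.903
v -0.819 1.573 3.719
v -0.543 1.548 1.888
v -0.483 1.651 3.704
v -0.282 1.772 1.866
v -0.223 1.875 3.682
v -0.156 2.092 1.844
v -0.097 2.195 3.66
f 1 12 6
f 1 6 2
f 1 2 8
f 1 8 11
f 1 11 12
f 2 6 10
f 6 12 5
f 12 11 3
f 11 8 7
f 8 2 9
f 4 10 5
f 4 5 3
f 4 3 7
f 4 7 9
f 4 9 10
f 5 10 6
f 3 5 12
f 7 3 11
f 9 7 8
f 10 9 2
f 14 13 17
f 14 17 15
f 15 17 18
f 15 18 16
f 17 13 19
f 17 19 18
f 18 19 20
f 18 20 16
f 19 13 21
f 19 21 20
f 20 21 22
f 20 22 16
f 21 13 23
f 21 23 22
f 22 23 24
f 22 24 16
f 23 13 25
f 23 25 24
f 24 25 26
f 24 26 16
f 25 13 27
f 25 27 26
f 26 27 28
f 26 28 16
f 27 13 29
f 27 29 28
f 28 29 30
f 28 30 16
f 29 13 31
f 29 31 30
f 30 31 32
f 30 32 16
f 31 13 33
f 31 33 32
f 32 33 34
f 32 34 16
f 33 13 35
f 33 35 34
f 34 35 36
f 34 36 16
f 35 13 37
f 35 37 36
f 36 37 38
f 36 38 16
f 37 13 39
f 37 39 38
f 38 39 40
f 38 40 16
f 39 13 14
f 39 14 40
f 40 14 15
f 40 15 16



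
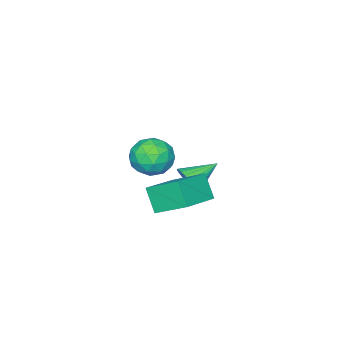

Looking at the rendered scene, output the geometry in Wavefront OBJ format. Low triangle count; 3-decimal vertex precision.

v 1.147 2.711 -3.728
v 0.882 1.978 -2.625
v 0.787 4.193 -2.83
v 0.523 3.46 -1.727
v 3.017 2.84 -3.193
v 2.753 2.107 -2.09
v 2.658 4.322 -2.295
v 2.393 3.589 -1.192
v 4.034 4.017 1.457
v 4.504 3.792 0.593
v 2.916 2.868 1.147
v 3.386 2.643 0.283
v 3.822 2.424 1.166
v 4.513 3.134 1.358
v 2.907 3.526 0.382
v 3.598 4.236 0.574
v 3.808 3.489 -0.072
v 4.373 2.808 0.413
v 3.047 3.852 1.327
v 3.612 3.171 1.812
v 4.367 4.005 1.053
v 3.053 2.655 0.687
v 3.309 2.526 1.207
v 3.585 2.394 0.699
v 4.372 3.618 1.502
v 4.649 3.486 0.994
v 4.248 2.682 1.331
v 2.771 3.174 0.746
v 3.048 3.042 0.238
v 3.835 4.266 1.041
v 4.111 4.134 0.533
v 3.172 3.978 0.409
v 4.235 3.695 0.154
v 3.577 3.02 -0.029
v 3.296 3.539 0.03
v 3.702 3.956 0.142
v 4.567 3.295 0.439
v 3.91 2.619 0.256
v 4.166 2.49 0.776
v 4.572 2.908 0.888
v 4.158 3.117 0.048
v 3.51 4.041 1.484
v 2.853 3.365 1.301
v 2.848 3.752 0.852
v 3.254 4.17 0.964
v 3.843 3.64 1.769
v 3.185 2.965 1.586
v 3.718 2.704 1.598
v 4.124 3.121 1.71
v 3.262 3.543 1.692
v -1.059 1.168 -4.085
v -0.61 1.625 -3.573
v -2.421 1.712 -3.375
v -0.655 1.829 -3.816
v -0.761 1.932 -4.099
v -0.913 1.919 -4.381
v -1.087 1.792 -4.617
v -1.257 1.569 -4.772
v -1.396 1.286 -4.823
v -1.485 0.985 -4.762
v -1.508 0.711 -4.597
v -1.463 0.507 -4.355
v -1.356 0.404 -4.071
v -1.204 0.417 -3.79
v -1.03 0.545 -3.553
v -0.861 0.767 -3.398
v -0.721 1.05 -3.347
v -0.633 1.352 -3.409
f 2 4 1
f 5 2 1
f 1 4 3
f 3 5 1
f 2 8 4
f 6 2 5
f 6 8 2
f 4 8 3
f 7 5 3
f 3 8 7
f 7 6 5
f 8 6 7
f 9 46 25
f 46 20 49
f 25 49 14
f 46 49 25
f 9 25 21
f 25 14 26
f 21 26 10
f 25 26 21
f 9 21 30
f 21 10 31
f 30 31 16
f 21 31 30
f 9 30 42
f 30 16 45
f 42 45 19
f 30 45 42
f 9 42 46
f 42 19 50
f 46 50 20
f 42 50 46
f 10 26 37
f 26 14 40
f 37 40 18
f 26 40 37
f 14 49 27
f 49 20 48
f 27 48 13
f 49 48 27
f 20 50 47
f 50 19 43
f 47 43 11
f 50 43 47
f 19 45 44
f 45 16 32
f 44 32 15
f 45 32 44
f 16 31 36
f 31 10 33
f 36 33 17
f 31 33 36
f 12 38 24
f 38 18 39
f 24 39 13
f 38 39 24
f 12 24 22
f 24 13 23
f 22 23 11
f 24 23 22
f 12 22 29
f 22 11 28
f 29 28 15
f 22 28 29
f 12 29 34
f 29 15 35
f 34 35 17
f 29 35 34
f 12 34 38
f 34 17 41
f 38 41 18
f 34 41 38
f 13 39 27
f 39 18 40
f 27 40 14
f 39 40 27
f 11 23 47
f 23 13 48
f 47 48 20
f 23 48 47
f 15 28 44
f 28 11 43
f 44 43 19
f 28 43 44
f 17 35 36
f 35 15 32
f 36 32 16
f 35 32 36
f 18 41 37
f 41 17 33
f 37 33 10
f 41 33 37
f 52 51 54
f 52 54 53
f 54 51 55
f 54 55 53
f 55 51 56
f 55 56 53
f 56 51 57
f 56 57 53
f 57 51 58
f 57 58 53
f 58 51 59
f 58 59 53
f 59 51 60
f 59 60 53
f 60 51 61
f 60 61 53
f 61 51 62
f 61 62 53
f 62 51 63
f 62 63 53
f 63 51 64
f 63 64 53
f 64 51 65
f 64 65 53
f 65 51 66
f 65 66 53
f 66 51 67
f 66 67 53
f 67 51 68
f 67 68 53
f 68 51 52
f 68 52 53



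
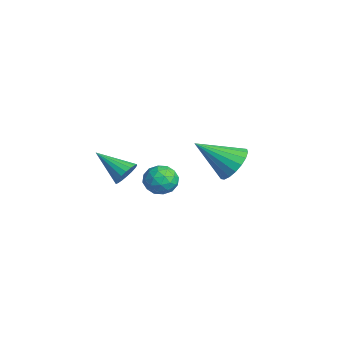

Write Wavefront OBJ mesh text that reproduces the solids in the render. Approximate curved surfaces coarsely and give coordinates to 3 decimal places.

v 2.996 1.917 1.43
v 3.396 1.499 1.851
v 2.124 1.161 1.509
v 2.524 0.743 1.93
v 2.291 1.375 2.171
v 2.831 1.842 2.122
v 2.689 0.818 1.238
v 3.229 1.285 1.189
v 3.207 0.82 1.732
v 2.96 1.165 2.308
v 2.56 1.495 1.052
v 2.313 1.84 1.628
v 3.273 1.774 1.633
v 2.247 0.886 1.727
v 2.111 1.257 1.868
v 2.346 1.012 2.115
v 2.94 1.976 1.793
v 3.175 1.73 2.04
v 2.526 1.658 2.228
v 2.345 0.93 1.32
v 2.58 0.684 1.567
v 3.174 1.648 1.245
v 3.409 1.403 1.492
v 2.994 1.002 1.132
v 3.396 1.129 1.811
v 2.884 0.685 1.858
v 2.981 0.729 1.451
v 3.298 1.003 1.422
v 3.252 1.332 2.15
v 2.739 0.888 2.196
v 2.602 1.259 2.338
v 2.919 1.534 2.309
v 3.14 0.933 2.08
v 2.781 1.772 1.164
v 2.268 1.328 1.21
v 2.601 1.126 1.051
v 2.918 1.401 1.022
v 2.636 1.975 1.502
v 2.124 1.531 1.549
v 2.222 1.657 1.938
v 2.539 1.931 1.909
v 2.38 1.727 1.28
v 1.913 4.505 1.478
v 2.38 3.955 0.991
v 1.407 3.095 2.582
v 2.636 4.072 1.258
v 2.748 4.275 1.568
v 2.694 4.523 1.861
v 2.487 4.768 2.077
v 2.165 4.96 2.176
v 1.794 5.062 2.135
v 1.446 5.054 1.965
v 1.191 4.937 1.699
v 1.079 4.734 1.388
v 1.132 4.486 1.096
v 1.34 4.241 0.879
v 1.661 4.049 0.781
v 2.033 3.947 0.821
v 3.76 -0.269 2.856
v 4.175 -0.4 3.239
v 2.8 -1.131 3.604
v 4.067 -0.19 3.342
v 3.897 0.005 3.349
v 3.7 0.145 3.258
v 3.515 0.203 3.088
v 3.379 0.168 2.871
v 3.318 0.046 2.652
v 3.344 -0.139 2.474
v 3.453 -0.349 2.371
v 3.622 -0.543 2.364
v 3.819 -0.684 2.455
v 4.004 -0.742 2.625
v 4.141 -0.707 2.842
v 4.202 -0.585 3.061
f 1 38 17
f 38 12 41
f 17 41 6
f 38 41 17
f 1 17 13
f 17 6 18
f 13 18 2
f 17 18 13
f 1 13 22
f 13 2 23
f 22 23 8
f 13 23 22
f 1 22 34
f 22 8 37
f 34 37 11
f 22 37 34
f 1 34 38
f 34 11 42
f 38 42 12
f 34 42 38
f 2 18 29
f 18 6 32
f 29 32 10
f 18 32 29
f 6 41 19
f 41 12 40
f 19 40 5
f 41 40 19
f 12 42 39
f 42 11 35
f 39 35 3
f 42 35 39
f 11 37 36
f 37 8 24
f 36 24 7
f 37 24 36
f 8 23 28
f 23 2 25
f 28 25 9
f 23 25 28
f 4 30 16
f 30 10 31
f 16 31 5
f 30 31 16
f 4 16 14
f 16 5 15
f 14 15 3
f 16 15 14
f 4 14 21
f 14 3 20
f 21 20 7
f 14 20 21
f 4 21 26
f 21 7 27
f 26 27 9
f 21 27 26
f 4 26 30
f 26 9 33
f 30 33 10
f 26 33 30
f 5 31 19
f 31 10 32
f 19 32 6
f 31 32 19
f 3 15 39
f 15 5 40
f 39 40 12
f 15 40 39
f 7 20 36
f 20 3 35
f 36 35 11
f 20 35 36
f 9 27 28
f 27 7 24
f 28 24 8
f 27 24 28
f 10 33 29
f 33 9 25
f 29 25 2
f 33 25 29
f 44 43 46
f 44 46 45
f 46 43 47
f 46 47 45
f 47 43 48
f 47 48 45
f 48 43 49
f 48 49 45
f 49 43 50
f 49 50 45
f 50 43 51
f 50 51 45
f 51 43 52
f 51 52 45
f 52 43 53
f 52 53 45
f 53 43 54
f 53 54 45
f 54 43 55
f 54 55 45
f 55 43 56
f 55 56 45
f 56 43 57
f 56 57 45
f 57 43 58
f 57 58 45
f 58 43 44
f 58 44 45
f 60 59 62
f 60 62 61
f 62 59 63
f 62 63 61
f 63 59 64
f 63 64 61
f 64 59 65
f 64 65 61
f 65 59 66
f 65 66 61
f 66 59 67
f 66 67 61
f 67 59 68
f 67 68 61
f 68 59 69
f 68 69 61
f 69 59 70
f 69 70 61
f 70 59 71
f 70 71 61
f 71 59 72
f 71 72 61
f 72 59 73
f 72 73 61
f 73 59 74
f 73 74 61
f 74 59 60
f 74 60 61



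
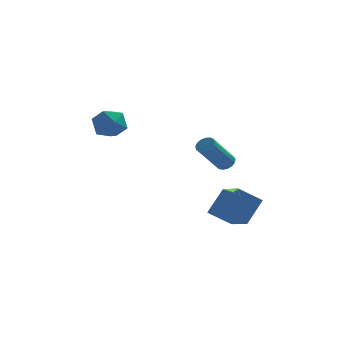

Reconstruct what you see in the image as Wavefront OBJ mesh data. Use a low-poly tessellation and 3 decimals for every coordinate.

v -3.393 -0.383 2.314
v -2.447 -0.562 2.619
v -3.833 -1.878 2.801
v -2.887 -2.057 3.106
v -3.459 -1.388 3.6
v -3.187 -0.463 3.299
v -3.093 -1.977 2.121
v -2.821 -1.052 1.82
v -2.262 -1.547 2.5
v -2.488 -1.183 3.414
v -3.792 -1.257 2.006
v -4.018 -0.893 2.92
v 2.694 0.096 -0.516
v 3.112 0.212 -0.161
v 2.024 -0.74 1.43
v 1.606 -0.856 1.076
v 2.951 0.425 -0.143
v 1.863 -0.527 1.448
v 2.732 0.564 -0.21
v 1.643 -0.388 1.381
v 2.504 0.595 -0.347
v 1.415 -0.357 1.244
v 2.319 0.512 -0.523
v 1.231 -0.44 1.068
v 2.221 0.333 -0.697
v 1.132 -0.618 0.894
v 2.231 0.101 -0.83
v 1.142 -0.851 0.761
v 2.347 -0.133 -0.89
v 1.258 -1.085 0.701
v 2.542 -0.315 -0.865
v 1.454 -1.266 0.726
v 2.773 -0.402 -0.76
v 1.685 -1.354 0.832
v 2.985 -0.375 -0.598
v 1.897 -1.327 0.993
v 3.131 -0.241 -0.418
v 2.043 -1.192 1.173
v 3.177 -0.029 -0.26
v 2.088 -0.981 1.331
v 2.792 -3.269 -3.436
v 3.421 -4.936 -2.719
v 1.593 -3.358 -2.591
v 2.222 -5.024 -1.874
v 3.598 -2.436 -2.206
v 4.227 -4.102 -1.489
v 2.399 -2.524 -1.361
v 3.028 -4.191 -0.644
f 1 12 6
f 1 6 2
f 1 2 8
f 1 8 11
f 1 11 12
f 2 6 10
f 6 12 5
f 12 11 3
f 11 8 7
f 8 2 9
f 4 10 5
f 4 5 3
f 4 3 7
f 4 7 9
f 4 9 10
f 5 10 6
f 3 5 12
f 7 3 11
f 9 7 8
f 10 9 2
f 14 13 17
f 14 17 15
f 15 17 18
f 15 18 16
f 17 13 19
f 17 19 18
f 18 19 20
f 18 20 16
f 19 13 21
f 19 21 20
f 20 21 22
f 20 22 16
f 21 13 23
f 21 23 22
f 22 23 24
f 22 24 16
f 23 13 25
f 23 25 24
f 24 25 26
f 24 26 16
f 25 13 27
f 25 27 26
f 26 27 28
f 26 28 16
f 27 13 29
f 27 29 28
f 28 29 30
f 28 30 16
f 29 13 31
f 29 31 30
f 30 31 32
f 30 32 16
f 31 13 33
f 31 33 32
f 32 33 34
f 32 34 16
f 33 13 35
f 33 35 34
f 34 35 36
f 34 36 16
f 35 13 37
f 35 37 36
f 36 37 38
f 36 38 16
f 37 13 39
f 37 39 38
f 38 39 40
f 38 40 16
f 39 13 14
f 39 14 40
f 40 14 15
f 40 15 16
f 42 44 41
f 45 42 41
f 41 44 43
f 43 45 41
f 42 48 44
f 46 42 45
f 46 48 42
f 44 48 43
f 47 45 43
f 43 48 47
f 47 46 45
f 48 46 47



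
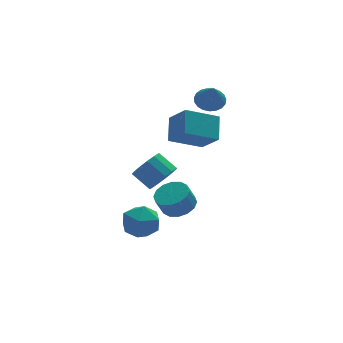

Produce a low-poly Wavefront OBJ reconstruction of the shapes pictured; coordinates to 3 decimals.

v 2.759 1.71 2.141
v 3.411 2.064 2.439
v 2.601 0.89 3.459
v 3.169 2.27 2.539
v 2.857 2.379 2.569
v 2.527 2.372 2.526
v 2.237 2.251 2.416
v 2.038 2.036 2.258
v 1.963 1.765 2.081
v 2.026 1.485 1.913
v 2.215 1.243 1.786
v 2.499 1.082 1.719
v 2.827 1.03 1.726
v 3.144 1.095 1.804
v 3.394 1.267 1.941
v 3.534 1.515 2.112
v 3.54 1.797 2.289
v -0.234 -0.532 1.132
v 0.215 -1.577 2.185
v 0.207 0.552 2.021
v 0.656 -0.493 3.074
v 1.484 -0.587 0.346
v 1.933 -1.632 1.399
v 1.925 0.497 1.235
v 2.374 -0.548 2.288
v 0.63 0.288 -4.193
v 1.313 0.803 -3.829
v 0.854 0.688 -2.803
v 0.17 0.172 -3.167
v 0.969 1.118 -3.948
v 0.51 1.003 -2.922
v 0.534 1.211 -4.132
v 0.075 1.095 -3.106
v 0.125 1.056 -4.333
v -0.335 0.941 -3.307
v -0.149 0.695 -4.496
v -0.609 0.58 -3.47
v -0.215 0.226 -4.578
v -0.674 0.11 -3.552
v -0.054 -0.228 -4.557
v -0.513 -0.343 -3.531
v 0.29 -0.543 -4.438
v -0.169 -0.658 -3.412
v 0.725 -0.635 -4.254
v 0.266 -0.751 -3.228
v 1.135 -0.481 -4.053
v 0.675 -0.596 -3.027
v 1.409 -0.12 -3.89
v 0.949 -0.235 -2.864
v 1.474 0.35 -3.808
v 1.015 0.234 -2.782
v -3.226 -2.572 -2.729
v -2.19 -2.512 -2.956
v -2.93 -3.948 -1.744
v -1.894 -3.888 -1.971
v -2.349 -3.144 -1.366
v -2.532 -2.293 -1.975
v -2.588 -4.167 -2.725
v -2.771 -3.316 -3.334
v -1.796 -3.498 -2.954
v -1.648 -2.865 -2.114
v -3.472 -3.595 -2.586
v -3.324 -2.962 -1.746
v -0.148 0.411 -2.163
v 0.461 0.265 -1.476
v -0.163 1.084 -0.749
v -0.772 1.229 -1.437
v 0.645 0.63 -1.73
v 0.021 1.449 -1.003
v 0.616 0.937 -2.1
v -0.008 1.755 -1.373
v 0.383 1.102 -2.487
v -0.241 1.921 -1.76
v 0.007 1.082 -2.787
v -0.617 1.901 -2.061
v -0.41 0.883 -2.92
v -1.034 1.702 -2.194
v -0.757 0.556 -2.851
v -1.381 1.375 -2.124
v -0.941 0.191 -2.597
v -1.565 1.01 -1.87
v -0.912 -0.115 -2.227
v -1.536 0.703 -1.5
v -0.679 -0.281 -1.84
v -1.303 0.538 -1.113
v -0.303 -0.261 -1.539
v -0.927 0.558 -0.813
v 0.114 -0.062 -1.406
v -0.51 0.757 -0.68
f 2 1 4
f 2 4 3
f 4 1 5
f 4 5 3
f 5 1 6
f 5 6 3
f 6 1 7
f 6 7 3
f 7 1 8
f 7 8 3
f 8 1 9
f 8 9 3
f 9 1 10
f 9 10 3
f 10 1 11
f 10 11 3
f 11 1 12
f 11 12 3
f 12 1 13
f 12 13 3
f 13 1 14
f 13 14 3
f 14 1 15
f 14 15 3
f 15 1 16
f 15 16 3
f 16 1 17
f 16 17 3
f 17 1 2
f 17 2 3
f 19 21 18
f 22 19 18
f 18 21 20
f 20 22 18
f 19 25 21
f 23 19 22
f 23 25 19
f 21 25 20
f 24 22 20
f 20 25 24
f 24 23 22
f 25 23 24
f 27 26 30
f 27 30 28
f 28 30 31
f 28 31 29
f 30 26 32
f 30 32 31
f 31 32 33
f 31 33 29
f 32 26 34
f 32 34 33
f 33 34 35
f 33 35 29
f 34 26 36
f 34 36 35
f 35 36 37
f 35 37 29
f 36 26 38
f 36 38 37
f 37 38 39
f 37 39 29
f 38 26 40
f 38 40 39
f 39 40 41
f 39 41 29
f 40 26 42
f 40 42 41
f 41 42 43
f 41 43 29
f 42 26 44
f 42 44 43
f 43 44 45
f 43 45 29
f 44 26 46
f 44 46 45
f 45 46 47
f 45 47 29
f 46 26 48
f 46 48 47
f 47 48 49
f 47 49 29
f 48 26 50
f 48 50 49
f 49 50 51
f 49 51 29
f 50 26 27
f 50 27 51
f 51 27 28
f 51 28 29
f 52 63 57
f 52 57 53
f 52 53 59
f 52 59 62
f 52 62 63
f 53 57 61
f 57 63 56
f 63 62 54
f 62 59 58
f 59 53 60
f 55 61 56
f 55 56 54
f 55 54 58
f 55 58 60
f 55 60 61
f 56 61 57
f 54 56 63
f 58 54 62
f 60 58 59
f 61 60 53
f 65 64 68
f 65 68 66
f 66 68 69
f 66 69 67
f 68 64 70
f 68 70 69
f 69 70 71
f 69 71 67
f 70 64 72
f 70 72 71
f 71 72 73
f 71 73 67
f 72 64 74
f 72 74 73
f 73 74 75
f 73 75 67
f 74 64 76
f 74 76 75
f 75 76 77
f 75 77 67
f 76 64 78
f 76 78 77
f 77 78 79
f 77 79 67
f 78 64 80
f 78 80 79
f 79 80 81
f 79 81 67
f 80 64 82
f 80 82 81
f 81 82 83
f 81 83 67
f 82 64 84
f 82 84 83
f 83 84 85
f 83 85 67
f 84 64 86
f 84 86 85
f 85 86 87
f 85 87 67
f 86 64 88
f 86 88 87
f 87 88 89
f 87 89 67
f 88 64 65
f 88 65 89
f 89 65 66
f 89 66 67



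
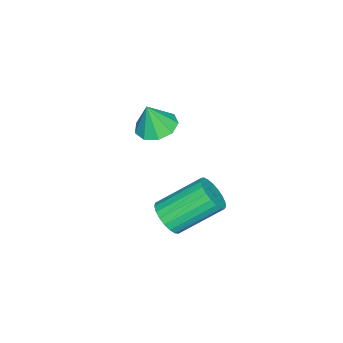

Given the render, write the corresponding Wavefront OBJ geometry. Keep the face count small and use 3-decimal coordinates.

v -1.744 -3.205 1.329
v -0.87 -3.346 1.12
v -1.476 -3.495 2.651
v -0.96 -2.748 1.269
v -1.417 -2.364 1.446
v -2.027 -2.374 1.568
v -2.505 -2.773 1.578
v -2.627 -3.374 1.471
v -2.336 -3.896 1.298
v -1.768 -4.095 1.139
v -1.189 -3.878 1.069
v 3.072 -0.566 0.824
v 3.779 -0.359 1.138
v 2.814 1.073 2.369
v 2.108 0.866 2.056
v 3.755 -0.152 0.878
v 2.79 1.28 2.109
v 3.613 -0.016 0.609
v 2.648 1.415 1.84
v 3.377 0.024 0.378
v 2.413 1.455 1.609
v 3.089 -0.038 0.224
v 2.124 1.394 1.455
v 2.798 -0.19 0.173
v 1.833 1.241 1.404
v 2.554 -0.408 0.236
v 1.59 1.023 1.467
v 2.4 -0.653 0.4
v 1.436 0.778 1.631
v 2.362 -0.883 0.637
v 1.398 0.548 1.868
v 2.447 -1.058 0.907
v 1.483 0.373 2.138
v 2.64 -1.148 1.163
v 1.675 0.283 2.394
v 2.908 -1.137 1.36
v 1.943 0.294 2.591
v 3.204 -1.027 1.464
v 2.239 0.404 2.695
v 3.477 -0.838 1.458
v 2.513 0.593 2.689
v 3.681 -0.601 1.343
v 2.716 0.83 2.574
f 2 1 4
f 2 4 3
f 4 1 5
f 4 5 3
f 5 1 6
f 5 6 3
f 6 1 7
f 6 7 3
f 7 1 8
f 7 8 3
f 8 1 9
f 8 9 3
f 9 1 10
f 9 10 3
f 10 1 11
f 10 11 3
f 11 1 2
f 11 2 3
f 13 12 16
f 13 16 14
f 14 16 17
f 14 17 15
f 16 12 18
f 16 18 17
f 17 18 19
f 17 19 15
f 18 12 20
f 18 20 19
f 19 20 21
f 19 21 15
f 20 12 22
f 20 22 21
f 21 22 23
f 21 23 15
f 22 12 24
f 22 24 23
f 23 24 25
f 23 25 15
f 24 12 26
f 24 26 25
f 25 26 27
f 25 27 15
f 26 12 28
f 26 28 27
f 27 28 29
f 27 29 15
f 28 12 30
f 28 30 29
f 29 30 31
f 29 31 15
f 30 12 32
f 30 32 31
f 31 32 33
f 31 33 15
f 32 12 34
f 32 34 33
f 33 34 35
f 33 35 15
f 34 12 36
f 34 36 35
f 35 36 37
f 35 37 15
f 36 12 38
f 36 38 37
f 37 38 39
f 37 39 15
f 38 12 40
f 38 40 39
f 39 40 41
f 39 41 15
f 40 12 42
f 40 42 41
f 41 42 43
f 41 43 15
f 42 12 13
f 42 13 43
f 43 13 14
f 43 14 15



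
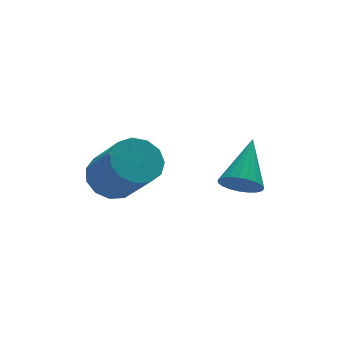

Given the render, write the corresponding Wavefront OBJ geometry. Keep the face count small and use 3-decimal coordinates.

v 3 0.731 3.169
v 3.327 0.929 2.643
v 3.86 1.869 4.131
v 3.112 1.093 2.641
v 2.878 1.195 2.73
v 2.665 1.216 2.895
v 2.51 1.154 3.108
v 2.44 1.019 3.331
v 2.466 0.833 3.526
v 2.585 0.631 3.659
v 2.776 0.445 3.708
v 3.005 0.309 3.664
v 3.233 0.246 3.534
v 3.422 0.267 3.341
v 3.537 0.368 3.118
v 3.559 0.532 2.904
v 3.485 0.73 2.736
v 0.046 2.868 2.906
v 0.819 2.808 2.673
v 1.127 1.631 4
v 0.354 1.692 4.234
v 0.803 3.147 2.978
v 1.111 1.971 4.305
v 0.546 3.398 3.26
v 0.855 2.222 4.587
v 0.131 3.481 3.429
v 0.439 2.305 4.757
v -0.312 3.369 3.433
v -0.003 2.193 4.76
v -0.641 3.098 3.27
v -0.332 1.922 4.597
v -0.752 2.754 2.991
v -0.443 1.578 4.318
v -0.609 2.447 2.685
v -0.301 1.27 4.012
v -0.259 2.273 2.45
v 0.049 1.097 3.777
v 0.188 2.288 2.359
v 0.496 1.112 3.687
v 0.59 2.487 2.443
v 0.898 1.311 3.77
f 2 1 4
f 2 4 3
f 4 1 5
f 4 5 3
f 5 1 6
f 5 6 3
f 6 1 7
f 6 7 3
f 7 1 8
f 7 8 3
f 8 1 9
f 8 9 3
f 9 1 10
f 9 10 3
f 10 1 11
f 10 11 3
f 11 1 12
f 11 12 3
f 12 1 13
f 12 13 3
f 13 1 14
f 13 14 3
f 14 1 15
f 14 15 3
f 15 1 16
f 15 16 3
f 16 1 17
f 16 17 3
f 17 1 2
f 17 2 3
f 19 18 22
f 19 22 20
f 20 22 23
f 20 23 21
f 22 18 24
f 22 24 23
f 23 24 25
f 23 25 21
f 24 18 26
f 24 26 25
f 25 26 27
f 25 27 21
f 26 18 28
f 26 28 27
f 27 28 29
f 27 29 21
f 28 18 30
f 28 30 29
f 29 30 31
f 29 31 21
f 30 18 32
f 30 32 31
f 31 32 33
f 31 33 21
f 32 18 34
f 32 34 33
f 33 34 35
f 33 35 21
f 34 18 36
f 34 36 35
f 35 36 37
f 35 37 21
f 36 18 38
f 36 38 37
f 37 38 39
f 37 39 21
f 38 18 40
f 38 40 39
f 39 40 41
f 39 41 21
f 40 18 19
f 40 19 41
f 41 19 20
f 41 20 21



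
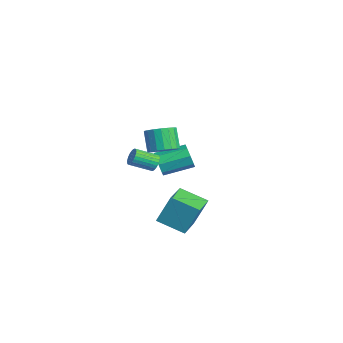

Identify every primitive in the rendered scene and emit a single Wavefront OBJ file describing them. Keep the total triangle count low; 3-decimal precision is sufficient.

v -3.518 1.181 -2.049
v -3.113 1.336 -1.551
v -3.416 -0.106 -0.854
v -3.822 -0.261 -1.351
v -3.337 1.426 -1.463
v -3.641 -0.016 -0.766
v -3.589 1.479 -1.464
v -3.893 0.037 -0.767
v -3.831 1.486 -1.554
v -4.134 0.044 -0.857
v -4.024 1.447 -1.719
v -4.328 0.005 -1.022
v -4.141 1.367 -1.934
v -4.444 -0.074 -1.237
v -4.163 1.259 -2.167
v -4.466 -0.182 -1.47
v -4.086 1.14 -2.382
v -4.39 -0.302 -1.685
v -3.924 1.026 -2.546
v -4.227 -0.416 -1.849
v -3.699 0.936 -2.634
v -4.003 -0.506 -1.937
v -3.447 0.883 -2.633
v -3.751 -0.559 -1.936
v -3.206 0.876 -2.543
v -3.509 -0.566 -1.846
v -3.012 0.915 -2.378
v -3.316 -0.527 -1.681
v -2.896 0.994 -2.163
v -3.199 -0.447 -1.466
v -2.874 1.102 -1.93
v -3.177 -0.339 -1.233
v -2.95 1.222 -1.715
v -3.254 -0.22 -1.018
v -3.941 1.548 -2.471
v -3.46 1.69 -3.254
v -3.098 3.675 -2.672
v -3.579 3.532 -1.889
v -4.152 1.838 -3.329
v -3.79 3.823 -2.747
v -4.72 1.816 -2.901
v -4.359 3.801 -2.319
v -4.832 1.637 -2.222
v -4.471 3.622 -1.639
v -4.422 1.405 -1.688
v -4.06 3.39 -1.106
v -3.73 1.257 -1.613
v -3.368 3.242 -1.031
v -3.161 1.279 -2.041
v -2.8 3.264 -1.459
v -3.049 1.458 -2.721
v -2.688 3.443 -2.138
v 4.021 -1.419 -2.258
v 4.161 -0.555 -0.372
v 2.338 -0.235 -2.676
v 2.478 0.63 -0.79
v 5.162 -0.05 -2.97
v 5.302 0.815 -1.084
v 3.479 1.135 -3.388
v 3.619 1.999 -1.502
v -0.473 0.666 0.852
v 0.354 0.877 1.391
v -0.539 0.966 2.727
v -1.367 0.754 2.188
v 0.209 1.284 1.267
v -0.684 1.373 2.603
v -0.071 1.568 1.06
v -0.965 1.657 2.397
v -0.431 1.674 0.813
v -1.324 1.763 2.149
v -0.799 1.58 0.573
v -1.693 1.669 1.909
v -1.103 1.305 0.388
v -1.996 1.394 1.725
v -1.282 0.903 0.295
v -2.175 0.992 1.632
v -1.301 0.454 0.313
v -2.194 0.543 1.649
v -1.156 0.047 0.437
v -2.049 0.136 1.773
v -0.875 -0.237 0.643
v -1.769 -0.148 1.98
v -0.516 -0.343 0.891
v -1.409 -0.254 2.227
v -0.147 -0.249 1.131
v -1.041 -0.16 2.467
v 0.156 0.026 1.315
v -0.737 0.115 2.652
v 0.335 0.428 1.408
v -0.558 0.517 2.745
f 2 1 5
f 2 5 3
f 3 5 6
f 3 6 4
f 5 1 7
f 5 7 6
f 6 7 8
f 6 8 4
f 7 1 9
f 7 9 8
f 8 9 10
f 8 10 4
f 9 1 11
f 9 11 10
f 10 11 12
f 10 12 4
f 11 1 13
f 11 13 12
f 12 13 14
f 12 14 4
f 13 1 15
f 13 15 14
f 14 15 16
f 14 16 4
f 15 1 17
f 15 17 16
f 16 17 18
f 16 18 4
f 17 1 19
f 17 19 18
f 18 19 20
f 18 20 4
f 19 1 21
f 19 21 20
f 20 21 22
f 20 22 4
f 21 1 23
f 21 23 22
f 22 23 24
f 22 24 4
f 23 1 25
f 23 25 24
f 24 25 26
f 24 26 4
f 25 1 27
f 25 27 26
f 26 27 28
f 26 28 4
f 27 1 29
f 27 29 28
f 28 29 30
f 28 30 4
f 29 1 31
f 29 31 30
f 30 31 32
f 30 32 4
f 31 1 33
f 31 33 32
f 32 33 34
f 32 34 4
f 33 1 2
f 33 2 34
f 34 2 3
f 34 3 4
f 36 35 39
f 36 39 37
f 37 39 40
f 37 40 38
f 39 35 41
f 39 41 40
f 40 41 42
f 40 42 38
f 41 35 43
f 41 43 42
f 42 43 44
f 42 44 38
f 43 35 45
f 43 45 44
f 44 45 46
f 44 46 38
f 45 35 47
f 45 47 46
f 46 47 48
f 46 48 38
f 47 35 49
f 47 49 48
f 48 49 50
f 48 50 38
f 49 35 51
f 49 51 50
f 50 51 52
f 50 52 38
f 51 35 36
f 51 36 52
f 52 36 37
f 52 37 38
f 54 56 53
f 57 54 53
f 53 56 55
f 55 57 53
f 54 60 56
f 58 54 57
f 58 60 54
f 56 60 55
f 59 57 55
f 55 60 59
f 59 58 57
f 60 58 59
f 62 61 65
f 62 65 63
f 63 65 66
f 63 66 64
f 65 61 67
f 65 67 66
f 66 67 68
f 66 68 64
f 67 61 69
f 67 69 68
f 68 69 70
f 68 70 64
f 69 61 71
f 69 71 70
f 70 71 72
f 70 72 64
f 71 61 73
f 71 73 72
f 72 73 74
f 72 74 64
f 73 61 75
f 73 75 74
f 74 75 76
f 74 76 64
f 75 61 77
f 75 77 76
f 76 77 78
f 76 78 64
f 77 61 79
f 77 79 78
f 78 79 80
f 78 80 64
f 79 61 81
f 79 81 80
f 80 81 82
f 80 82 64
f 81 61 83
f 81 83 82
f 82 83 84
f 82 84 64
f 83 61 85
f 83 85 84
f 84 85 86
f 84 86 64
f 85 61 87
f 85 87 86
f 86 87 88
f 86 88 64
f 87 61 89
f 87 89 88
f 88 89 90
f 88 90 64
f 89 61 62
f 89 62 90
f 90 62 63
f 90 63 64



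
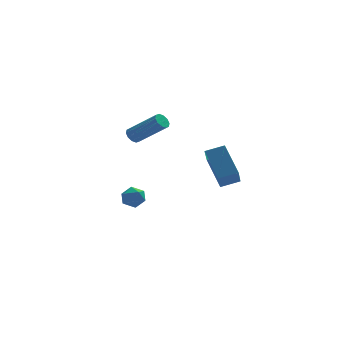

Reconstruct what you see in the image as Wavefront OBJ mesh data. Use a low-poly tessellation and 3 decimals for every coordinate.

v 0.251 2.821 2.726
v 0.562 3.233 2.663
v 2.001 2.35 4.011
v 1.689 1.939 4.074
v 0.367 3.293 2.911
v 1.805 2.41 4.259
v 0.127 3.173 3.088
v 1.566 2.29 4.436
v -0.065 2.919 3.127
v 1.373 2.036 4.475
v -0.137 2.627 3.013
v 1.301 1.744 4.361
v -0.061 2.41 2.789
v 1.378 1.527 4.137
v 0.135 2.35 2.541
v 1.573 1.467 3.889
v 0.374 2.47 2.364
v 1.813 1.587 3.712
v 0.567 2.724 2.325
v 2.005 1.841 3.673
v 0.639 3.016 2.439
v 2.077 2.133 3.787
v -0.114 -0.407 0.048
v 0.369 -0.867 0.306
v -0.769 -1.293 -0.306
v -0.286 -1.753 -0.048
v -0.676 -1.355 0.4
v -0.271 -0.808 0.619
v -0.129 -1.352 -0.619
v 0.276 -0.805 -0.4
v 0.36 -1.451 -0.106
v 0.022 -1.453 0.524
v -0.422 -0.707 -0.524
v -0.76 -0.709 0.106
v 3.753 -3.972 1.768
v 3.445 -5.169 2.891
v 3.293 -2.628 3.075
v 2.985 -3.825 4.198
v 4.755 -3.935 2.082
v 4.447 -5.132 3.205
v 4.295 -2.591 3.389
v 3.987 -3.788 4.512
f 2 1 5
f 2 5 3
f 3 5 6
f 3 6 4
f 5 1 7
f 5 7 6
f 6 7 8
f 6 8 4
f 7 1 9
f 7 9 8
f 8 9 10
f 8 10 4
f 9 1 11
f 9 11 10
f 10 11 12
f 10 12 4
f 11 1 13
f 11 13 12
f 12 13 14
f 12 14 4
f 13 1 15
f 13 15 14
f 14 15 16
f 14 16 4
f 15 1 17
f 15 17 16
f 16 17 18
f 16 18 4
f 17 1 19
f 17 19 18
f 18 19 20
f 18 20 4
f 19 1 21
f 19 21 20
f 20 21 22
f 20 22 4
f 21 1 2
f 21 2 22
f 22 2 3
f 22 3 4
f 23 34 28
f 23 28 24
f 23 24 30
f 23 30 33
f 23 33 34
f 24 28 32
f 28 34 27
f 34 33 25
f 33 30 29
f 30 24 31
f 26 32 27
f 26 27 25
f 26 25 29
f 26 29 31
f 26 31 32
f 27 32 28
f 25 27 34
f 29 25 33
f 31 29 30
f 32 31 24
f 36 38 35
f 39 36 35
f 35 38 37
f 37 39 35
f 36 42 38
f 40 36 39
f 40 42 36
f 38 42 37
f 41 39 37
f 37 42 41
f 41 40 39
f 42 40 41

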